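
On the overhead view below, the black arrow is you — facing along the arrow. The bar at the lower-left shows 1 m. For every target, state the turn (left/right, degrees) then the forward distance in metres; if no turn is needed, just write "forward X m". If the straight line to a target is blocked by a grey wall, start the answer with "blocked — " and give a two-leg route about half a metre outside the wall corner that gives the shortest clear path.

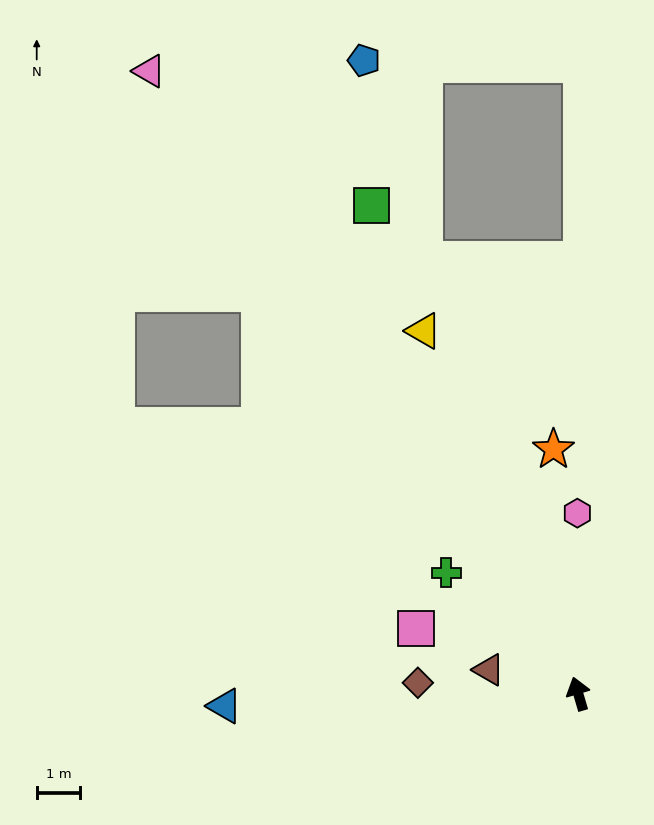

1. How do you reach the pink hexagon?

turn right 16°, forward 4.1 m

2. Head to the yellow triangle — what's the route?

turn left 7°, forward 9.1 m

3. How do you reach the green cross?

turn left 31°, forward 4.1 m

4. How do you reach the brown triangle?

turn left 59°, forward 2.1 m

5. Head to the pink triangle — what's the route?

turn left 18°, forward 17.4 m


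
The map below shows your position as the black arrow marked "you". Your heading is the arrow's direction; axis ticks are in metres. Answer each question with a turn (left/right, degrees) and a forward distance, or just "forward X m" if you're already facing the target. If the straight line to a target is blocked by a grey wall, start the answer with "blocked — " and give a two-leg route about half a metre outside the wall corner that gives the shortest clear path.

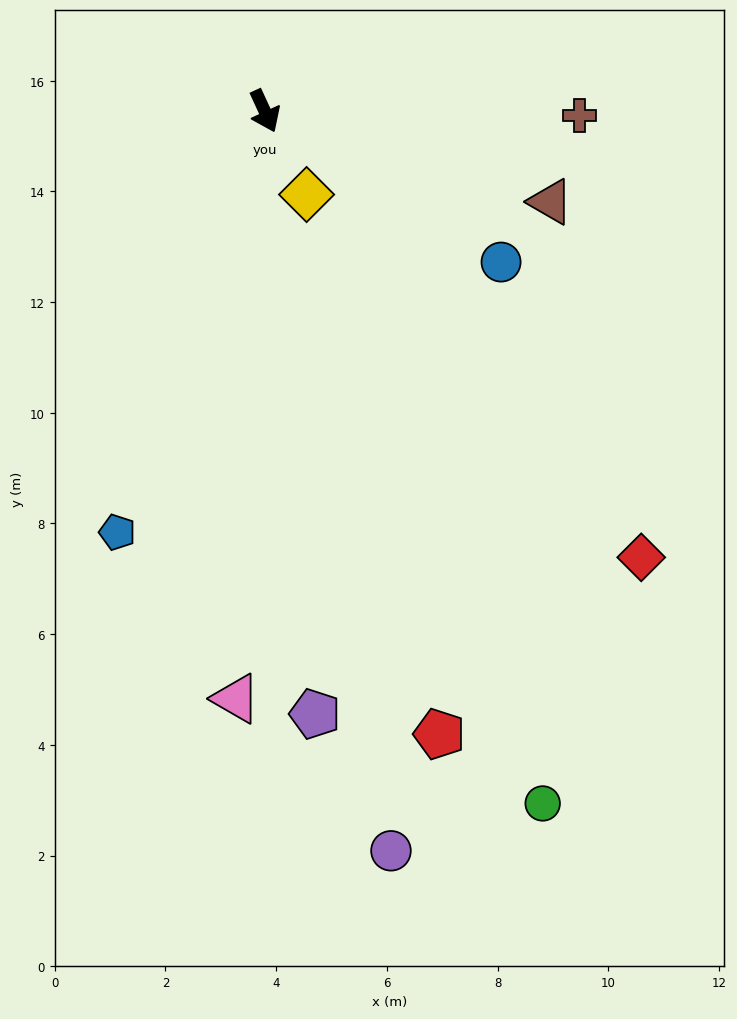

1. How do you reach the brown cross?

turn left 65°, forward 5.7 m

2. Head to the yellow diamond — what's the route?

forward 1.7 m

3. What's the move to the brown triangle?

turn left 48°, forward 5.4 m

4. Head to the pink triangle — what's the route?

turn right 27°, forward 10.6 m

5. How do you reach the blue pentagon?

turn right 44°, forward 8.1 m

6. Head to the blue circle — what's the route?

turn left 33°, forward 5.1 m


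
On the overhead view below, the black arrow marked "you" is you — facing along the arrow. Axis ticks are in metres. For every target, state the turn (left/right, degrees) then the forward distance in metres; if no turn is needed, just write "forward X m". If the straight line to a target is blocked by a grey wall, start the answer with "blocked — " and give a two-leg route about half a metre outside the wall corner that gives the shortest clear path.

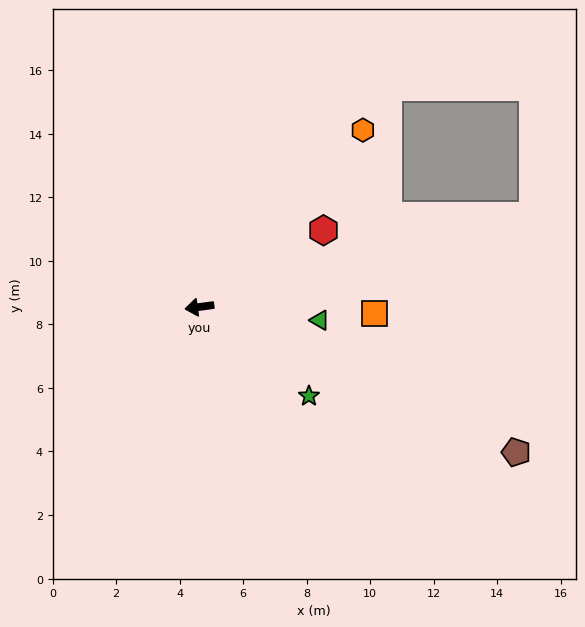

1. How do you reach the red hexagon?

turn right 156°, forward 4.6 m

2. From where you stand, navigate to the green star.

turn left 133°, forward 4.4 m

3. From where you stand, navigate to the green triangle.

turn left 166°, forward 3.8 m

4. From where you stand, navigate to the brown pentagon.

turn left 148°, forward 11.0 m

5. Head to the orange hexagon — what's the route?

turn right 140°, forward 7.6 m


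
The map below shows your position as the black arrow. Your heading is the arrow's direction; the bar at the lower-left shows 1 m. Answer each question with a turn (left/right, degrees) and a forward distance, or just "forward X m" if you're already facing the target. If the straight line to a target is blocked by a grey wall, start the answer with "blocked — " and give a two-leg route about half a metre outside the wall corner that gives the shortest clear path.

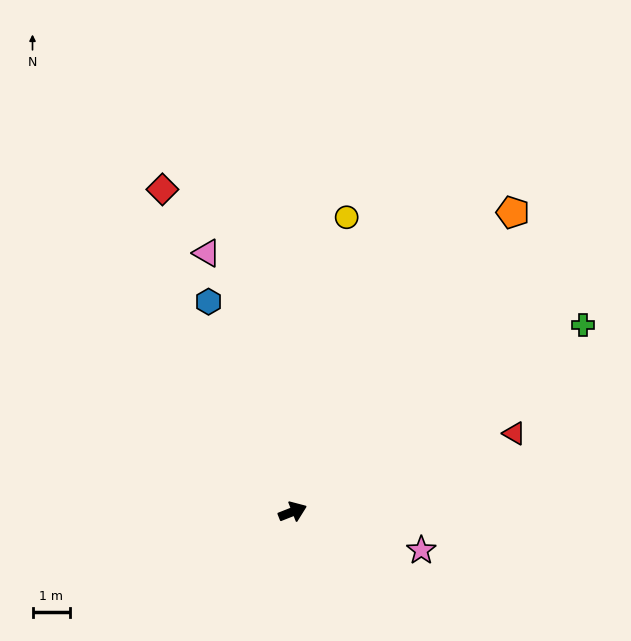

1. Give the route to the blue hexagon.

turn left 90°, forward 6.0 m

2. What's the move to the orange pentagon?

turn left 32°, forward 9.9 m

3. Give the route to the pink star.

turn right 38°, forward 3.6 m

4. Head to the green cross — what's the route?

turn left 11°, forward 9.2 m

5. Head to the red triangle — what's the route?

turn right 2°, forward 6.3 m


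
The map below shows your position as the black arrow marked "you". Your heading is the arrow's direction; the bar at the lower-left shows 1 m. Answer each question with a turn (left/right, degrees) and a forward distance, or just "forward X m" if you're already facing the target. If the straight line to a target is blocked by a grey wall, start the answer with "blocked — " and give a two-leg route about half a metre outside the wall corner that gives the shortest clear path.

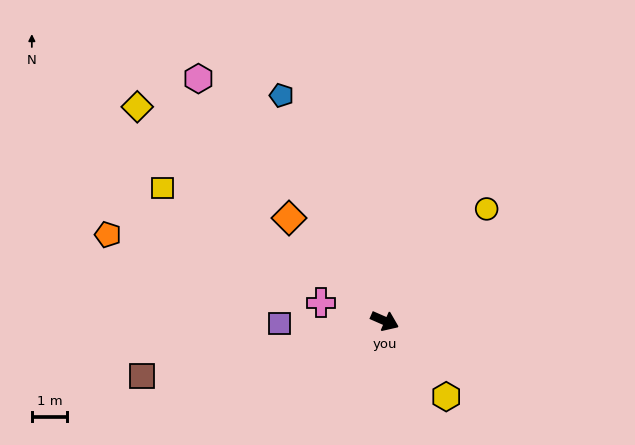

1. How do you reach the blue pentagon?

turn left 138°, forward 7.0 m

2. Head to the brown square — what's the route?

turn right 144°, forward 7.0 m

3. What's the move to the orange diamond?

turn left 157°, forward 4.0 m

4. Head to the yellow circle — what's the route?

turn left 71°, forward 4.3 m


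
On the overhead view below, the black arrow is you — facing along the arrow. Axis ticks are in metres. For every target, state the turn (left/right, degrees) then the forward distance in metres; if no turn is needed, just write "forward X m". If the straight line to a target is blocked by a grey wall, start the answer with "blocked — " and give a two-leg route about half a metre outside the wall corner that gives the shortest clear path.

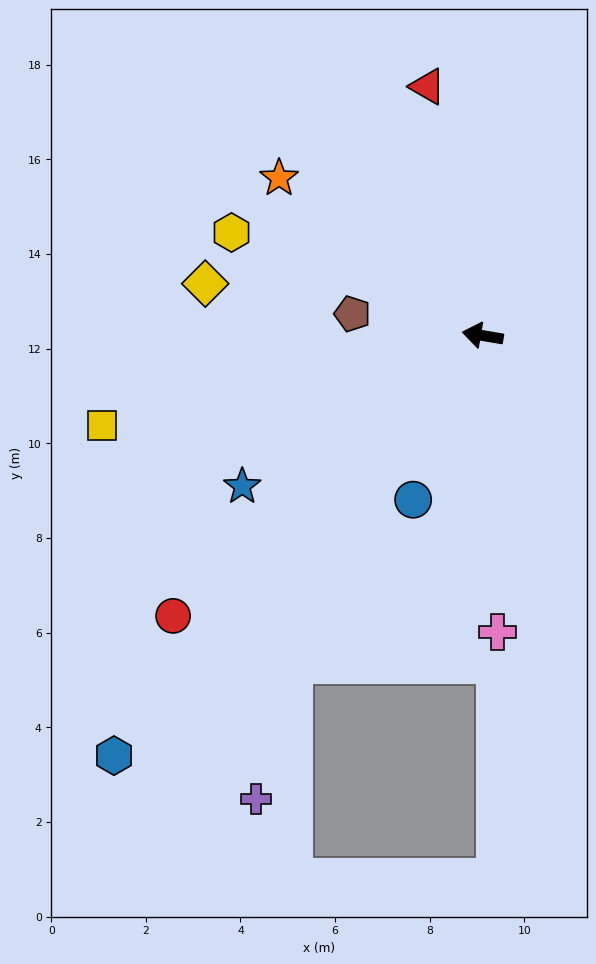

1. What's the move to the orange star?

turn right 28°, forward 5.4 m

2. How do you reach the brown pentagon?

forward 2.8 m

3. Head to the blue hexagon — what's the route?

turn left 58°, forward 11.8 m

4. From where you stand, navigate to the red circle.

turn left 52°, forward 8.8 m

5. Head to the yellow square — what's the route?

turn left 23°, forward 8.3 m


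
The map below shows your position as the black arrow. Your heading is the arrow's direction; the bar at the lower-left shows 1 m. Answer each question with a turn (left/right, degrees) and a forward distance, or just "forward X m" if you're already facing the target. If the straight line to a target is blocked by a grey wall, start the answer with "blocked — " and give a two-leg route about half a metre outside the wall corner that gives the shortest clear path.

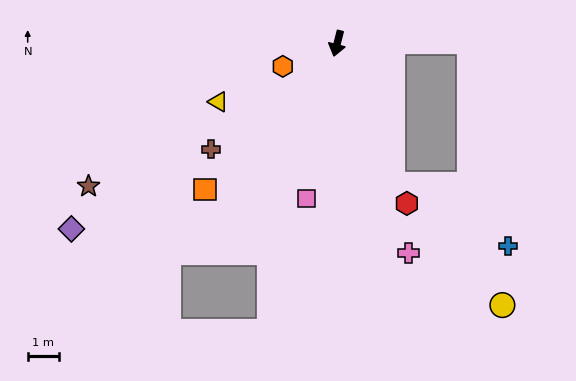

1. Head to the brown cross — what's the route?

turn right 36°, forward 5.3 m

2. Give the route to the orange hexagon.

turn right 53°, forward 1.9 m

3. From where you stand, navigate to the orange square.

turn right 28°, forward 6.4 m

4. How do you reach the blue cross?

blocked — turn left 105°, forward 4.3 m, then turn right 80°, forward 6.7 m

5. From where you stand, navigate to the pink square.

turn left 3°, forward 5.1 m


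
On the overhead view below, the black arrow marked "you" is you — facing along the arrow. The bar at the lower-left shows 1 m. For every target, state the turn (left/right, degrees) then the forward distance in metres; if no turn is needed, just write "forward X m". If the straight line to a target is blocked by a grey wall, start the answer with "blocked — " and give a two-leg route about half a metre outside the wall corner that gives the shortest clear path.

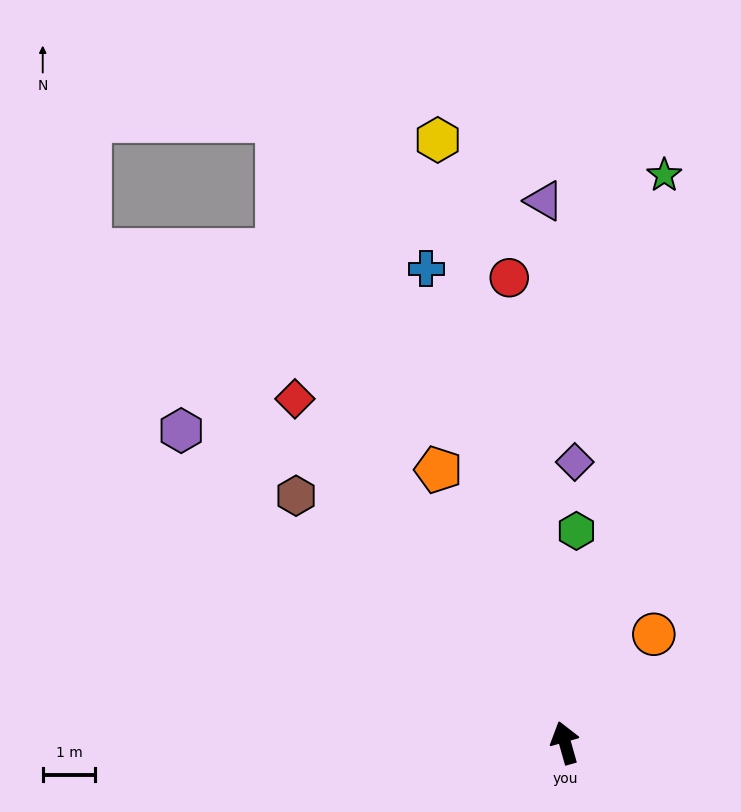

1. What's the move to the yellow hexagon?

turn right 4°, forward 11.7 m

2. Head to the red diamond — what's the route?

turn left 22°, forward 8.3 m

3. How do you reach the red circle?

turn right 9°, forward 8.9 m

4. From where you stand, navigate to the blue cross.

forward 9.4 m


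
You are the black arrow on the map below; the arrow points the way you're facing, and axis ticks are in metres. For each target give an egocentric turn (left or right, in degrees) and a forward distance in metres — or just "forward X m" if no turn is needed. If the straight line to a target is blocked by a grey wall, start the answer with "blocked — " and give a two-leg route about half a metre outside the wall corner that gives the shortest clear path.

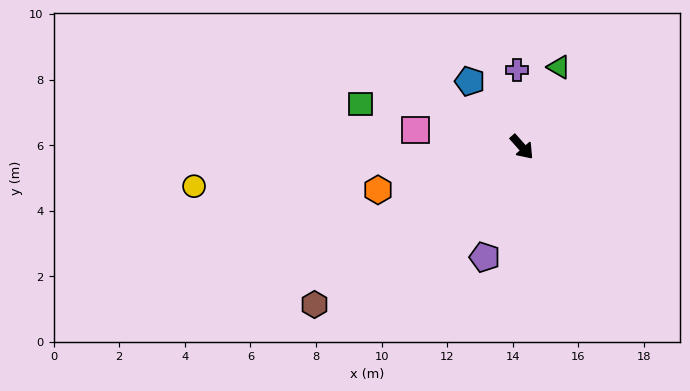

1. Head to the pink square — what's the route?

turn right 141°, forward 3.3 m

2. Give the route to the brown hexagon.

turn right 95°, forward 7.9 m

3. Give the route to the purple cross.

turn left 142°, forward 2.4 m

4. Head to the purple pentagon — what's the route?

turn right 60°, forward 3.5 m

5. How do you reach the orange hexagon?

turn right 115°, forward 4.6 m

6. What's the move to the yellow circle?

turn right 125°, forward 10.1 m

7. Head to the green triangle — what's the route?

turn left 113°, forward 2.7 m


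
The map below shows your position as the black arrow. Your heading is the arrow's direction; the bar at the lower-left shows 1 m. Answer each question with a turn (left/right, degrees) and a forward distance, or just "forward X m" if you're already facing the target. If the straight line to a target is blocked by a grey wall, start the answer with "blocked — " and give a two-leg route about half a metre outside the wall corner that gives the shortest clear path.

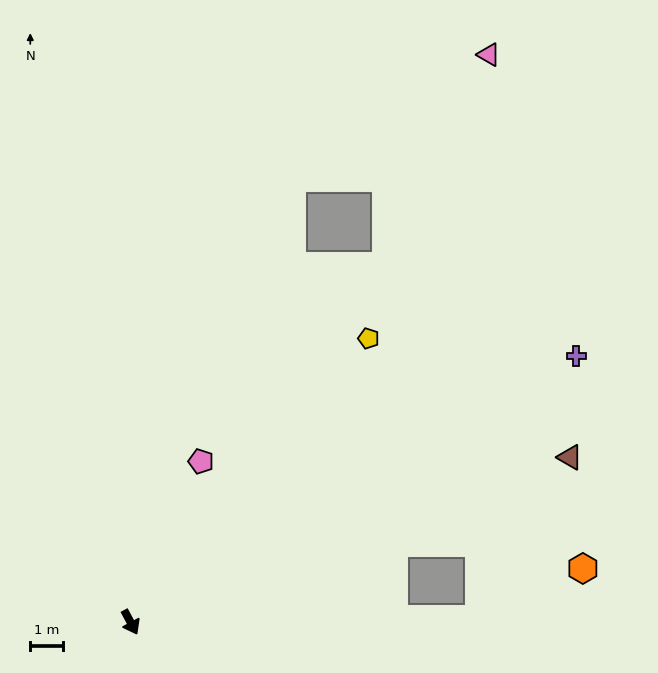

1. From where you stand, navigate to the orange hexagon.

blocked — turn left 62°, forward 10.6 m, then turn left 26°, forward 3.5 m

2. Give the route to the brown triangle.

turn left 82°, forward 14.2 m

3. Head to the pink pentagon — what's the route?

turn left 128°, forward 5.3 m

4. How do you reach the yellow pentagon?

turn left 112°, forward 11.2 m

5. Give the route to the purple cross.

turn left 93°, forward 15.8 m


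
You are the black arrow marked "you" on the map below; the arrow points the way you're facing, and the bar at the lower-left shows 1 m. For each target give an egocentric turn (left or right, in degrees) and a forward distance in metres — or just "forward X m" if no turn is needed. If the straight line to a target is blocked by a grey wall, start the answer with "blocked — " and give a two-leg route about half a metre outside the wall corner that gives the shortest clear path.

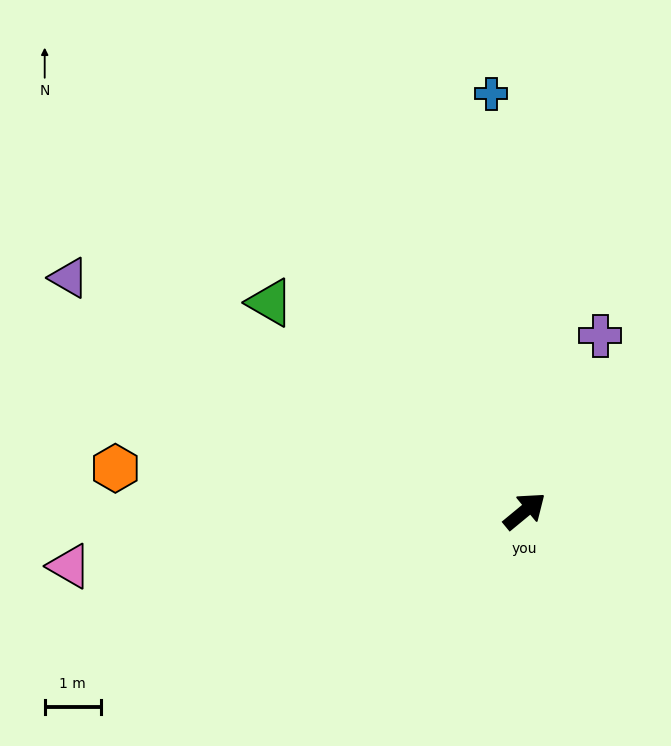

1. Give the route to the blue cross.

turn left 55°, forward 7.5 m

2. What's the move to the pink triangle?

turn left 147°, forward 8.2 m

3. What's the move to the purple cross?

turn left 27°, forward 3.4 m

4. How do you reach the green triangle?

turn left 101°, forward 5.9 m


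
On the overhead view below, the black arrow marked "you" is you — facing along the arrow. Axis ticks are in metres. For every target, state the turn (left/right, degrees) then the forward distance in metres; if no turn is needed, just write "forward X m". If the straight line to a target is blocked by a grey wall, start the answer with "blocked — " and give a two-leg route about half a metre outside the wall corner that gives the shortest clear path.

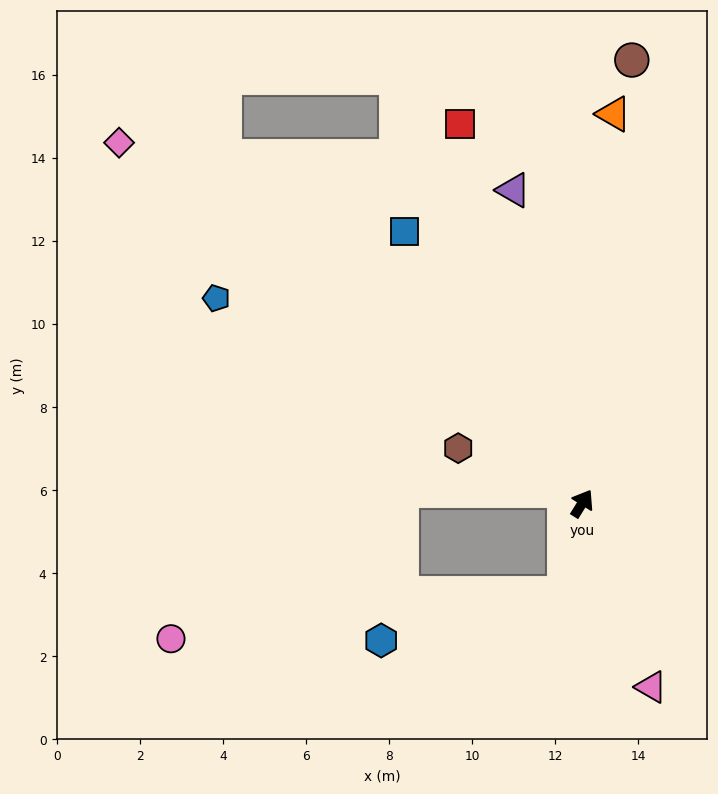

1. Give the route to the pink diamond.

turn left 84°, forward 14.1 m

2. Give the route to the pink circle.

blocked — turn right 159°, forward 2.2 m, then turn right 73°, forward 9.5 m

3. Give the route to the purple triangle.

turn left 44°, forward 7.7 m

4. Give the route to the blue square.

turn left 65°, forward 7.8 m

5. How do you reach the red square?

turn left 50°, forward 9.6 m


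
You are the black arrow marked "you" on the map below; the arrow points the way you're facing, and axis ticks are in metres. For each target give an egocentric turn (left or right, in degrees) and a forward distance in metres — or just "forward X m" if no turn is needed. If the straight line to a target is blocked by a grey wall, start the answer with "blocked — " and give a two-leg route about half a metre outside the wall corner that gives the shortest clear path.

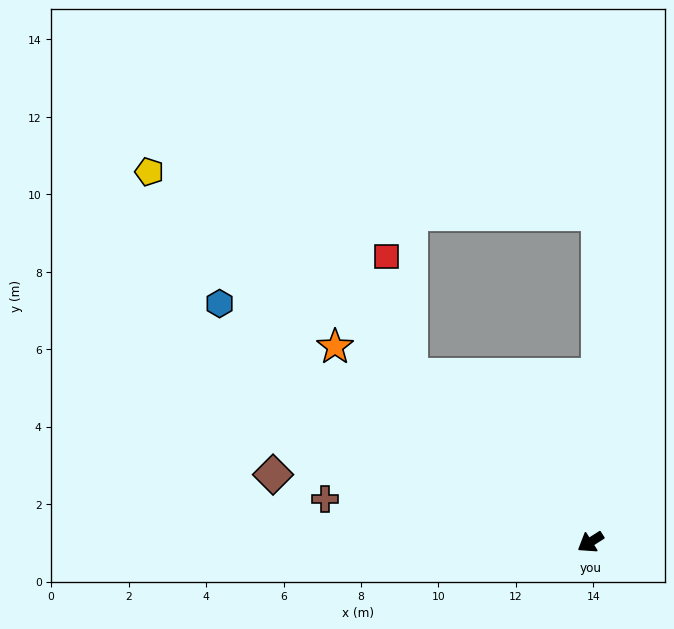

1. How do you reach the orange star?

turn right 70°, forward 8.3 m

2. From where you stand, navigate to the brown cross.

turn right 42°, forward 6.9 m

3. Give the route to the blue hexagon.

turn right 65°, forward 11.4 m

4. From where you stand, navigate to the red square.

blocked — turn right 76°, forward 6.3 m, then turn right 34°, forward 3.1 m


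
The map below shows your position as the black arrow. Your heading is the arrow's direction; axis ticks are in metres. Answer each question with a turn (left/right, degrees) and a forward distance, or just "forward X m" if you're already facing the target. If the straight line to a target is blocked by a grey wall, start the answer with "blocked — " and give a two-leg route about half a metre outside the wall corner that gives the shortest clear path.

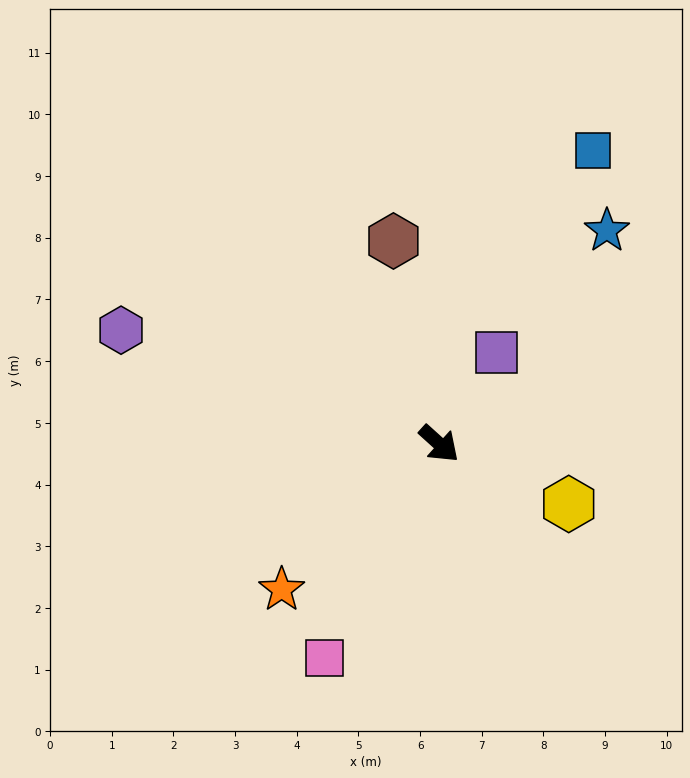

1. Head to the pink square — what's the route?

turn right 76°, forward 3.9 m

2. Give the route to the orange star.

turn right 95°, forward 3.5 m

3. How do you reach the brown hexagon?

turn left 145°, forward 3.4 m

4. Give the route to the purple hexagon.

turn right 158°, forward 5.5 m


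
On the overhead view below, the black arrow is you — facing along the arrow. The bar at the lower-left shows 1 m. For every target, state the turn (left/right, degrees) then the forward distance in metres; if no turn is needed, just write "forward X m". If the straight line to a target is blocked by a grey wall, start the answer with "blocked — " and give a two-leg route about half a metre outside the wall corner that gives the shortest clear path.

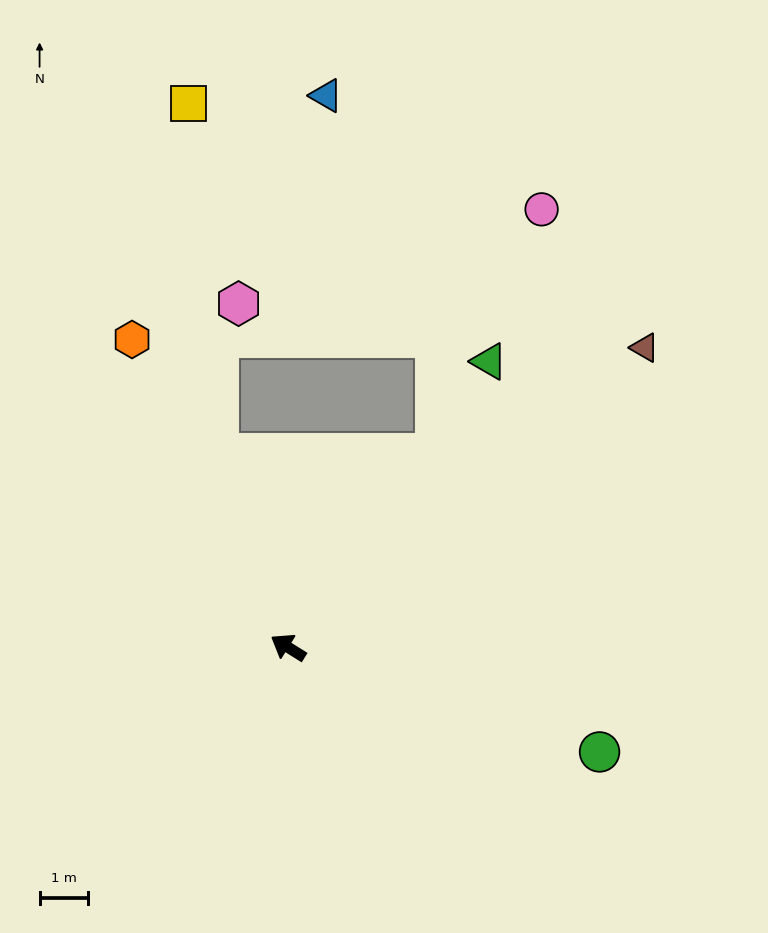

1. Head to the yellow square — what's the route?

blocked — turn right 38°, forward 4.3 m, then turn right 15°, forward 7.3 m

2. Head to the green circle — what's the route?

turn right 167°, forward 6.8 m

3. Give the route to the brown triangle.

turn right 108°, forward 9.7 m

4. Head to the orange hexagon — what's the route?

turn right 31°, forward 7.2 m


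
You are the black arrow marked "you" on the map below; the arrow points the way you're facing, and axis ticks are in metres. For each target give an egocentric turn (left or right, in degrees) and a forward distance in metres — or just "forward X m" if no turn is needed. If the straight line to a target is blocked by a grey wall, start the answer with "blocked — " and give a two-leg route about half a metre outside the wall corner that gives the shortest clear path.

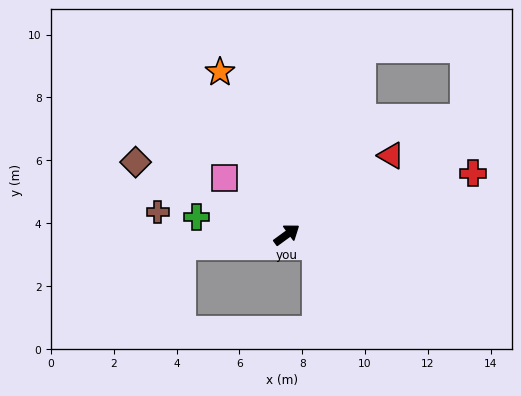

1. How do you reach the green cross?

turn left 133°, forward 2.9 m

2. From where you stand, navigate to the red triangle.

forward 4.2 m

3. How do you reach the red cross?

turn right 18°, forward 6.2 m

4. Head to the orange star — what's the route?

turn left 76°, forward 5.6 m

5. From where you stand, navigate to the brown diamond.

turn left 118°, forward 5.3 m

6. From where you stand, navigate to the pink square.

turn left 102°, forward 2.7 m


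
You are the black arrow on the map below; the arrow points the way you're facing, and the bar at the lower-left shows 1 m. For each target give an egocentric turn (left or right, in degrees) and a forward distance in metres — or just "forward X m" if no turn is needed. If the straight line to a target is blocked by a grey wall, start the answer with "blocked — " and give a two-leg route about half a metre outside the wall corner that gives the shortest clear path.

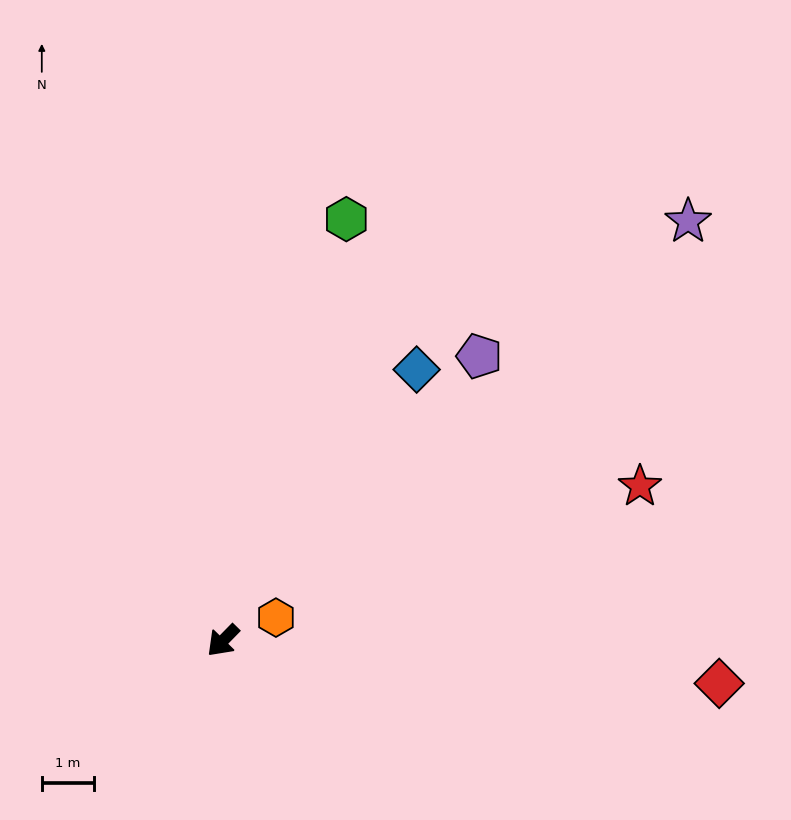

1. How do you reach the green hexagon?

turn right 152°, forward 8.4 m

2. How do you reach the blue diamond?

turn right 171°, forward 6.4 m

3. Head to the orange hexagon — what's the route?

turn left 158°, forward 1.1 m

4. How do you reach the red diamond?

turn left 129°, forward 9.6 m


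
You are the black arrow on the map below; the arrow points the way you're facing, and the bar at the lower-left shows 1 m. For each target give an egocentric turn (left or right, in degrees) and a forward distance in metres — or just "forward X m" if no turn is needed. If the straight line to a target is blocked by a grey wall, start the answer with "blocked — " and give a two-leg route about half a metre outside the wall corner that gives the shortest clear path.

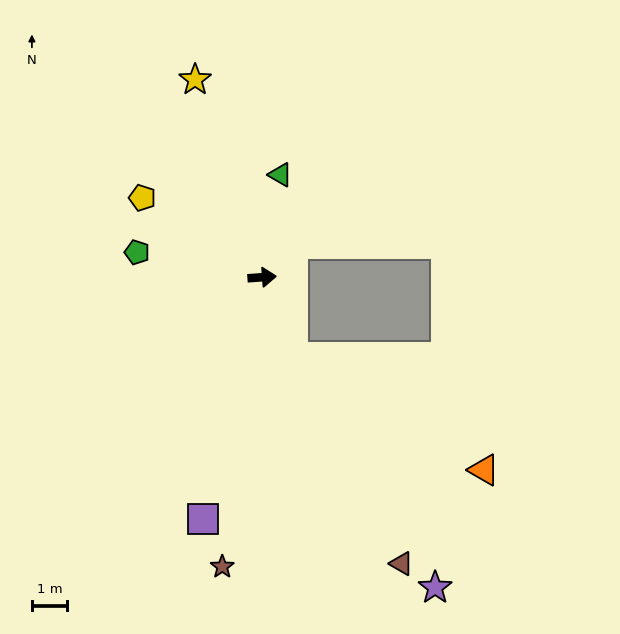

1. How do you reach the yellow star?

turn left 105°, forward 5.9 m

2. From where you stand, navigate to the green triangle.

turn left 76°, forward 2.9 m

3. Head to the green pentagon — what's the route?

turn left 165°, forward 3.6 m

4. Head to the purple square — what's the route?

turn right 108°, forward 7.0 m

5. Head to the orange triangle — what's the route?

blocked — turn right 73°, forward 2.4 m, then turn left 38°, forward 6.3 m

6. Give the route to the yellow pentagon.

turn left 142°, forward 4.1 m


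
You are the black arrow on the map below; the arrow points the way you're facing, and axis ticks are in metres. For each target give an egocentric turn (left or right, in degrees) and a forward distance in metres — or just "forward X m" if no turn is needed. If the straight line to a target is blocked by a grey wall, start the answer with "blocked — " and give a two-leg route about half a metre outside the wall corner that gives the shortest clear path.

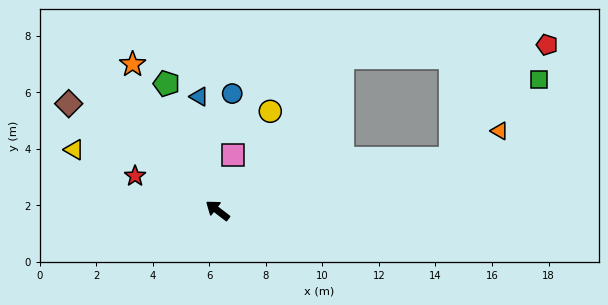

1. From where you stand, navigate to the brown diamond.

forward 6.5 m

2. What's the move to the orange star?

turn right 22°, forward 6.0 m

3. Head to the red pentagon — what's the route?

blocked — turn right 130°, forward 8.4 m, then turn left 37°, forward 5.3 m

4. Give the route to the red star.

turn left 15°, forward 3.2 m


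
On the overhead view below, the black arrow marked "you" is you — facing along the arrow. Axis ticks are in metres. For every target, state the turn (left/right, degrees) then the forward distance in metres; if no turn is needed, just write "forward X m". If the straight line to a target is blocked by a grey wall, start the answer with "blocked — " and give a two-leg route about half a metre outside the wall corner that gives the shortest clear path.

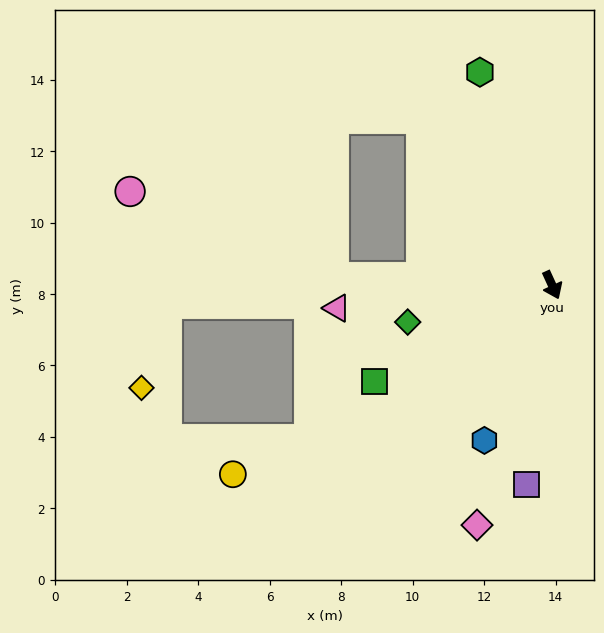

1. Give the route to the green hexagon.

turn left 174°, forward 6.3 m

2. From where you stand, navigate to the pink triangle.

turn right 108°, forward 6.1 m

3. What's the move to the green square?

turn right 86°, forward 5.7 m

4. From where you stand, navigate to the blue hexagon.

turn right 48°, forward 4.7 m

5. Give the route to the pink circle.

blocked — turn right 117°, forward 6.1 m, then turn right 20°, forward 6.2 m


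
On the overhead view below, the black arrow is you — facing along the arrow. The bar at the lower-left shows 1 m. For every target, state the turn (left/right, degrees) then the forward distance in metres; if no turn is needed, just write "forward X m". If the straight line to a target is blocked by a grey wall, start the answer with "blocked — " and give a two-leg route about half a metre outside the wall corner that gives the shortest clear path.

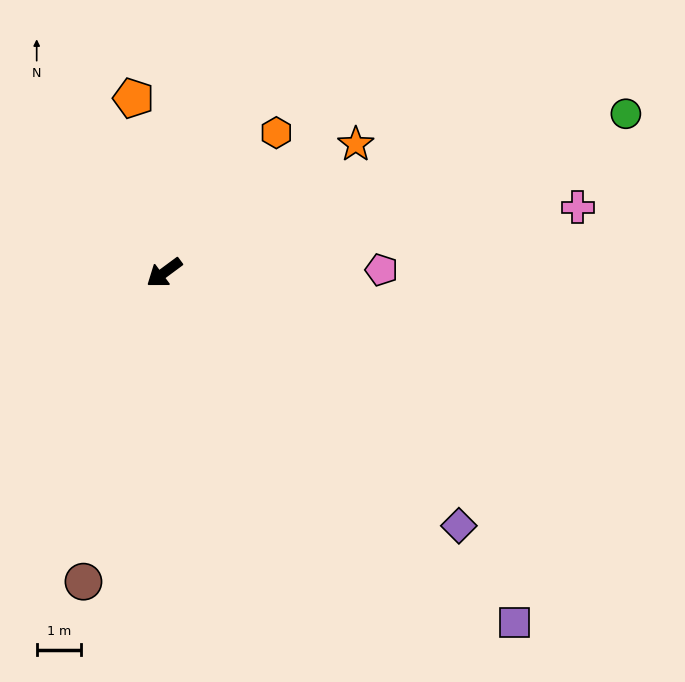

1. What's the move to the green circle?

turn left 163°, forward 11.0 m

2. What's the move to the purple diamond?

turn left 103°, forward 8.8 m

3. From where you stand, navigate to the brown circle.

turn left 39°, forward 7.2 m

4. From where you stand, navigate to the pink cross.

turn left 152°, forward 9.4 m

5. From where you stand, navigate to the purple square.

turn left 99°, forward 11.2 m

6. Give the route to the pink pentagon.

turn left 144°, forward 4.9 m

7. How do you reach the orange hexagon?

turn right 165°, forward 4.0 m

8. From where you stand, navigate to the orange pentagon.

turn right 116°, forward 4.0 m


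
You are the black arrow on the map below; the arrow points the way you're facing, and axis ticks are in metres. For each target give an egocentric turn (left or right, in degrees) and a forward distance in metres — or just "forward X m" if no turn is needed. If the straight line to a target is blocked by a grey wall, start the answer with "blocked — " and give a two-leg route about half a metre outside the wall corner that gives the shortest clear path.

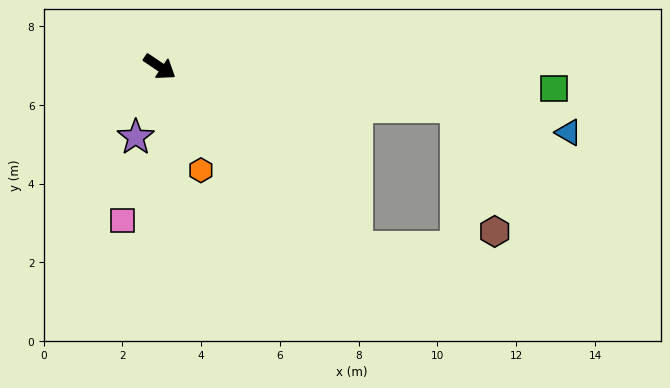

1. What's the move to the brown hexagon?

blocked — turn left 26°, forward 7.6 m, then turn right 65°, forward 3.3 m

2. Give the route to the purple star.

turn right 75°, forward 1.9 m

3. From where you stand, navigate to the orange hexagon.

turn right 34°, forward 2.8 m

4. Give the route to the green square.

turn left 31°, forward 10.0 m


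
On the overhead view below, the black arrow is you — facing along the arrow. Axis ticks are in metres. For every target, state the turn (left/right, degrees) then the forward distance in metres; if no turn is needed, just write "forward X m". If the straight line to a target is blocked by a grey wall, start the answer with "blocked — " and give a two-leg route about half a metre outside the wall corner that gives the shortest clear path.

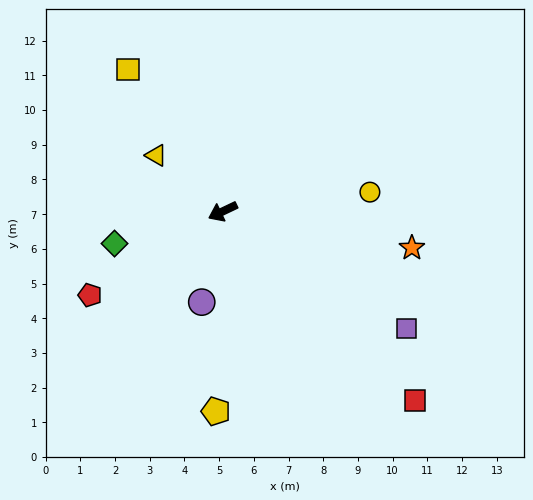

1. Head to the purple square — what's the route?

turn left 122°, forward 6.3 m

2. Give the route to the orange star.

turn left 144°, forward 5.5 m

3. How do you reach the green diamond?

turn right 9°, forward 3.3 m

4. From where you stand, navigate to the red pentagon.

turn left 7°, forward 4.5 m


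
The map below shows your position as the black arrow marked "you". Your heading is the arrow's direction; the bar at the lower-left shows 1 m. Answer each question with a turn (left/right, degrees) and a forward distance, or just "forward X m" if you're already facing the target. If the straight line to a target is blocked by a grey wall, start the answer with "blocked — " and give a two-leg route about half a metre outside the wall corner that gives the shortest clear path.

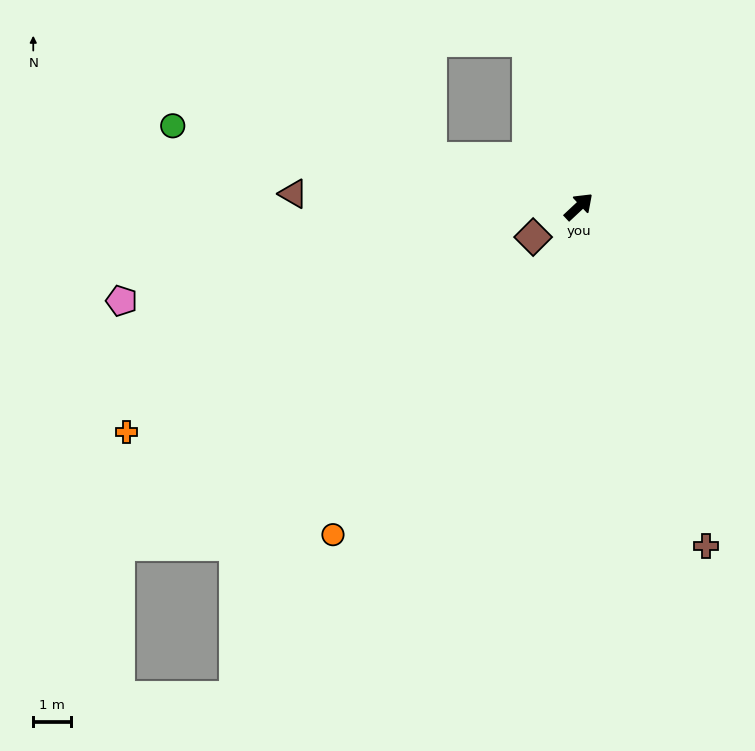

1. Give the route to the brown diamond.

turn left 171°, forward 1.5 m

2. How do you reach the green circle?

turn left 126°, forward 11.0 m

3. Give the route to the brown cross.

turn right 112°, forward 9.6 m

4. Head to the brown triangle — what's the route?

turn left 134°, forward 7.6 m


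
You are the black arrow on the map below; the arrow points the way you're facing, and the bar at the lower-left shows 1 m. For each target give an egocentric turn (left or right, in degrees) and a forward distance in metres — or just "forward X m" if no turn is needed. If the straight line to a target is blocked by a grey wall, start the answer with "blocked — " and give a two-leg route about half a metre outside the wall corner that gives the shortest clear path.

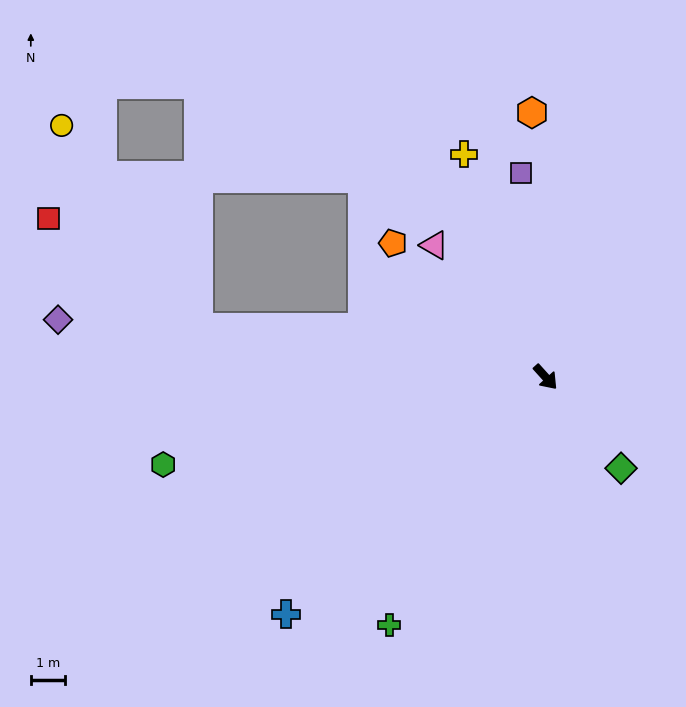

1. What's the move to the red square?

blocked — turn right 140°, forward 10.1 m, then turn right 28°, forward 5.4 m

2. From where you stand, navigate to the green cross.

turn right 74°, forward 8.5 m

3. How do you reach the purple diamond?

turn right 139°, forward 14.2 m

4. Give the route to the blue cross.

turn right 90°, forward 10.2 m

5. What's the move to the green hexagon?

turn right 119°, forward 11.4 m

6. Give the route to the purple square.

turn left 145°, forward 5.9 m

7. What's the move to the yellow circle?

blocked — turn right 140°, forward 10.1 m, then turn right 48°, forward 7.1 m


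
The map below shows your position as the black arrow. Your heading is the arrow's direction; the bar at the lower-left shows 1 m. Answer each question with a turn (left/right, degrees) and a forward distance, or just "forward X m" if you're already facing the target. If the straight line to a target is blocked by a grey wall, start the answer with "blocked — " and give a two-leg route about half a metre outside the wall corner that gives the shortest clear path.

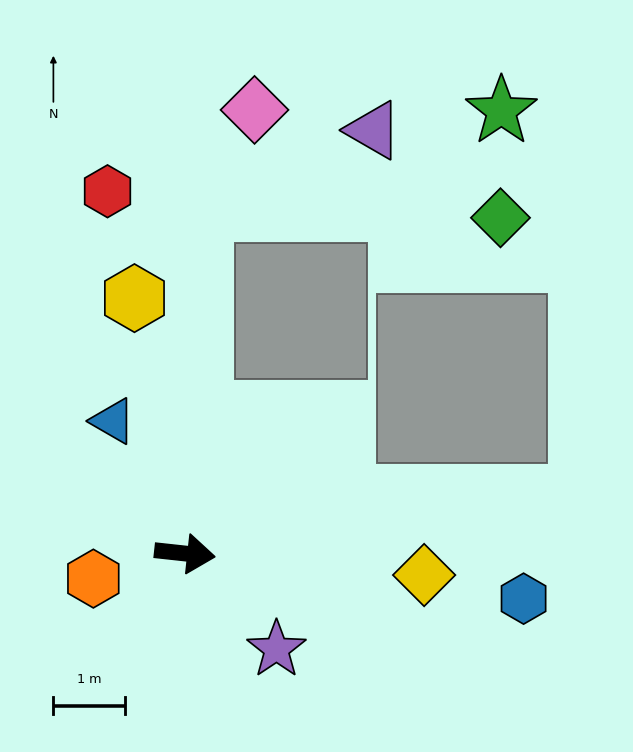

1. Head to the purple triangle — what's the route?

blocked — turn left 93°, forward 4.8 m, then turn right 62°, forward 2.6 m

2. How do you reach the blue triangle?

turn left 125°, forward 2.1 m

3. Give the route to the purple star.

turn right 40°, forward 1.8 m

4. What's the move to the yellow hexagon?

turn left 107°, forward 3.6 m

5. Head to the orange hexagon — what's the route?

turn right 158°, forward 1.3 m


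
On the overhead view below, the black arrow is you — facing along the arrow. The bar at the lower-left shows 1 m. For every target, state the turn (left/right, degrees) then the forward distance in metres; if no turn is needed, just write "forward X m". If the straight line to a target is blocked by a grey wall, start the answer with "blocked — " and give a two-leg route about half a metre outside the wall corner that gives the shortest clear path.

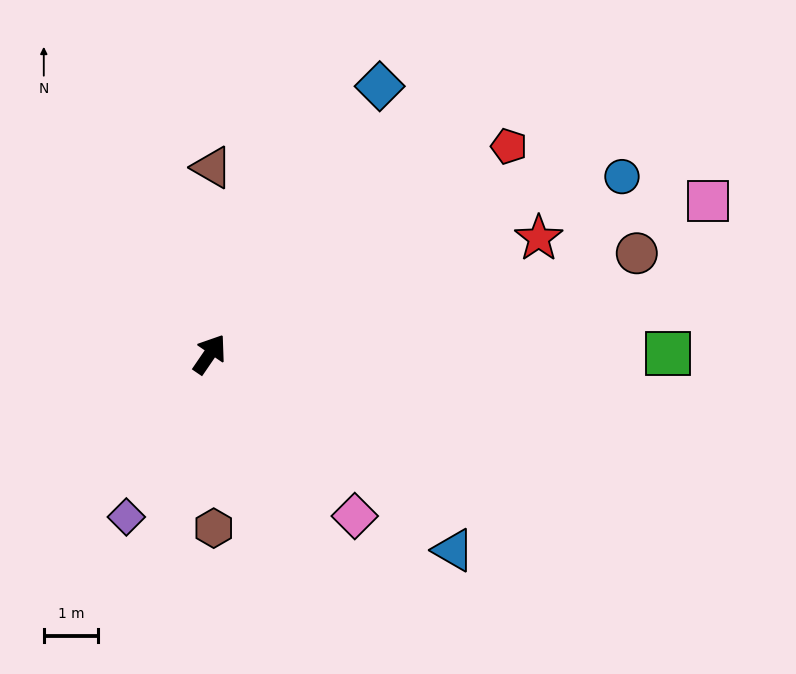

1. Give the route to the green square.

turn right 56°, forward 8.4 m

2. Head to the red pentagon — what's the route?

turn right 21°, forward 6.7 m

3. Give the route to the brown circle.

turn right 42°, forward 8.0 m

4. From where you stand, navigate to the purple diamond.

turn right 173°, forward 3.3 m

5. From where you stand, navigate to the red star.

turn right 36°, forward 6.4 m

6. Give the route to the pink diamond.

turn right 104°, forward 4.0 m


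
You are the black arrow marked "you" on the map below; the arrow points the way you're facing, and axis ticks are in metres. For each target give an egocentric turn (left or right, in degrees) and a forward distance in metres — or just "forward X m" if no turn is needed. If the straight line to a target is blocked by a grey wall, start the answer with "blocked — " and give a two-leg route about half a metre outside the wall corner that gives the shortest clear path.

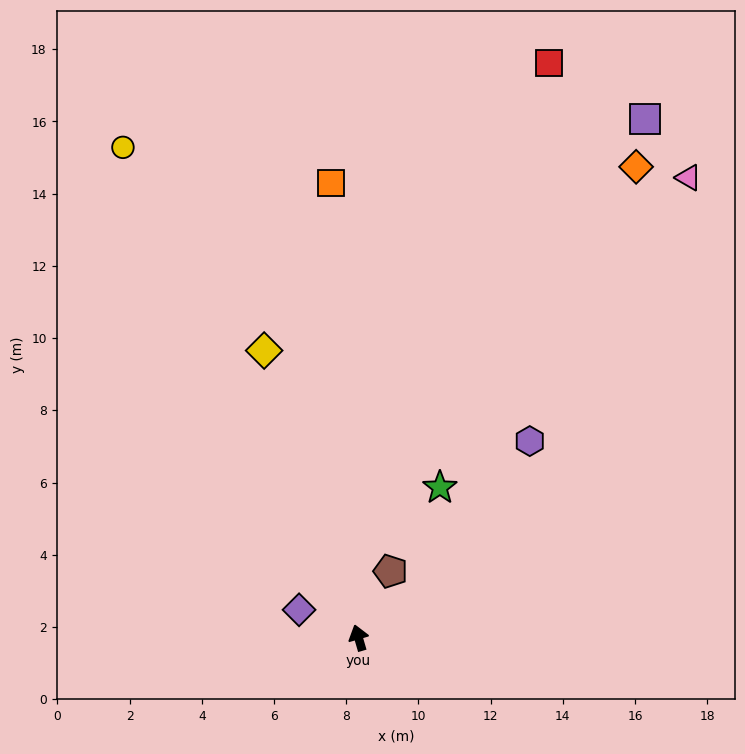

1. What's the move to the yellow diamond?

forward 8.4 m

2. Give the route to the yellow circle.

turn left 9°, forward 15.1 m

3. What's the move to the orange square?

turn right 13°, forward 12.6 m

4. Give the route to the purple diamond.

turn left 49°, forward 1.8 m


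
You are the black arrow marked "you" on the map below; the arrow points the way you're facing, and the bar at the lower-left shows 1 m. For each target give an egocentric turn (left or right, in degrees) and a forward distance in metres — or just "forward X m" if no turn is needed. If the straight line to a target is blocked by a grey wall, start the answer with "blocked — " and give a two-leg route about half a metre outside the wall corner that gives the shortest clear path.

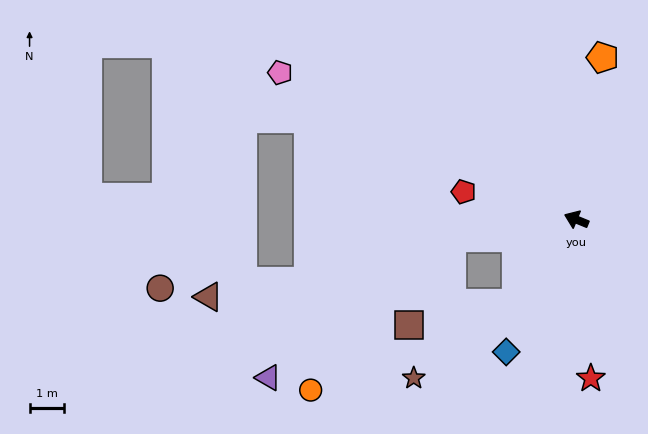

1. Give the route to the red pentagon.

turn left 8°, forward 3.4 m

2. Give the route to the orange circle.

blocked — turn left 31°, forward 3.7 m, then turn left 39°, forward 6.1 m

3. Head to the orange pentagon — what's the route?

turn right 77°, forward 4.8 m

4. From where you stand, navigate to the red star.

turn left 117°, forward 4.7 m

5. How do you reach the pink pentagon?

turn right 4°, forward 9.7 m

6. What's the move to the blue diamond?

turn left 84°, forward 4.4 m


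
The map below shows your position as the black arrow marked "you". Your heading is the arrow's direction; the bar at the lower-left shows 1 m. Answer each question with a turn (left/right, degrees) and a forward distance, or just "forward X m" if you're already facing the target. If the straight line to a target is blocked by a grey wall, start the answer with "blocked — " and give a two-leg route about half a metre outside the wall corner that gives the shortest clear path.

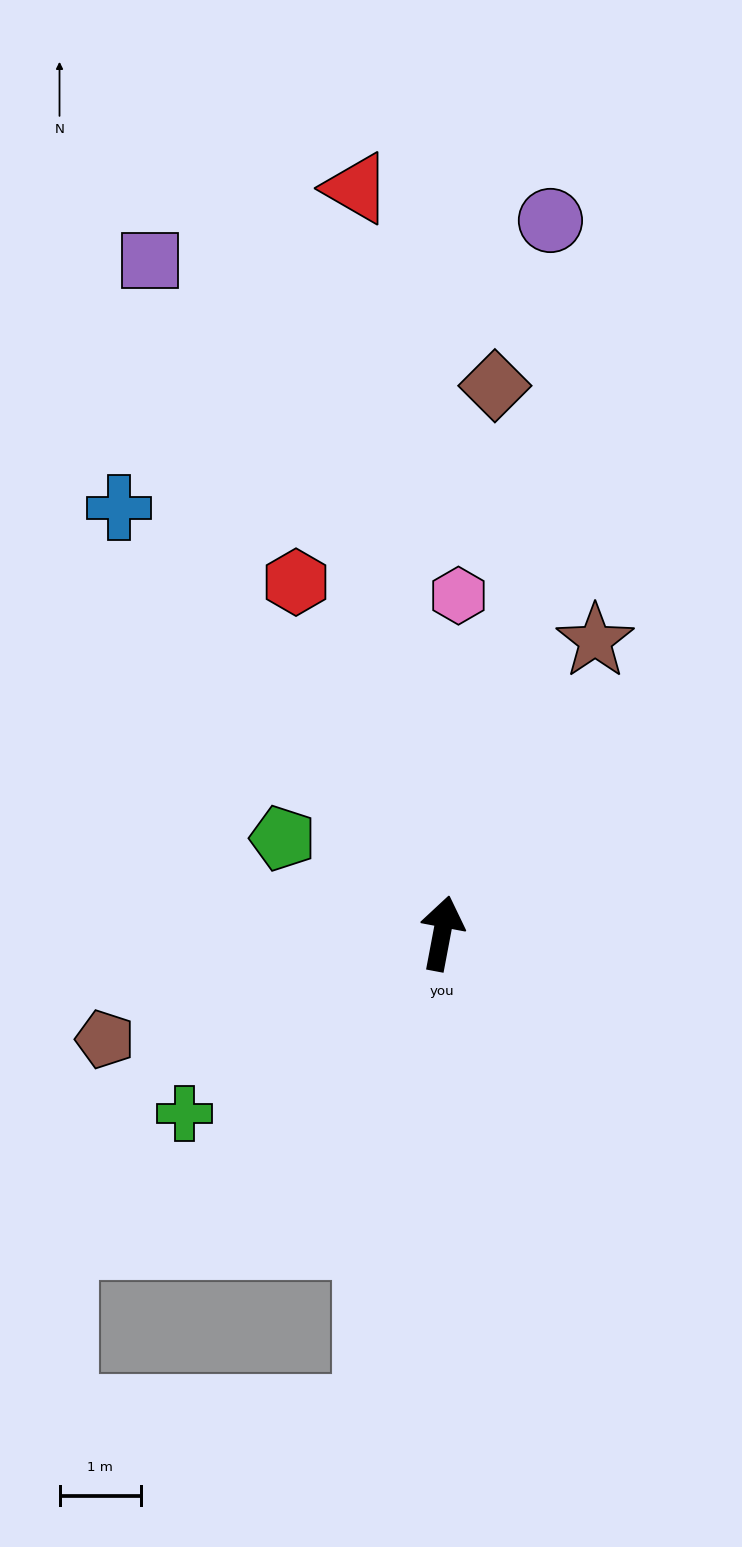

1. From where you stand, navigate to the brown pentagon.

turn left 118°, forward 4.3 m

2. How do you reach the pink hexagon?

turn left 8°, forward 4.2 m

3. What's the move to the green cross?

turn left 136°, forward 3.9 m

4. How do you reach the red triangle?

turn left 17°, forward 9.2 m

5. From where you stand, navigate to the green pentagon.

turn left 70°, forward 2.3 m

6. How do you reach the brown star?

turn right 17°, forward 4.1 m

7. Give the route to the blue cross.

turn left 48°, forward 6.6 m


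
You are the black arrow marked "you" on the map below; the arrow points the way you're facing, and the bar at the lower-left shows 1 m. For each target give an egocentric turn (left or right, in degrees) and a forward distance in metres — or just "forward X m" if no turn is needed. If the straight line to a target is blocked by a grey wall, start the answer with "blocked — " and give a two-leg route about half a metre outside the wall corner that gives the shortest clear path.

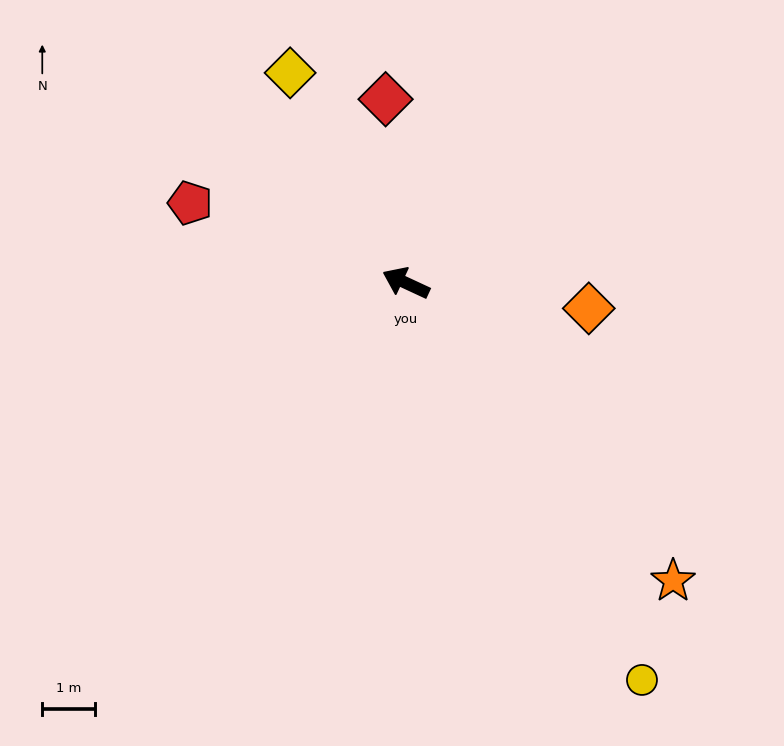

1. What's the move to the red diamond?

turn right 59°, forward 3.5 m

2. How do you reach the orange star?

turn left 157°, forward 7.6 m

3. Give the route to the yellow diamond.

turn right 36°, forward 4.5 m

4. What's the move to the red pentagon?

turn left 5°, forward 4.3 m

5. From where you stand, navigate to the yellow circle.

turn left 146°, forward 8.7 m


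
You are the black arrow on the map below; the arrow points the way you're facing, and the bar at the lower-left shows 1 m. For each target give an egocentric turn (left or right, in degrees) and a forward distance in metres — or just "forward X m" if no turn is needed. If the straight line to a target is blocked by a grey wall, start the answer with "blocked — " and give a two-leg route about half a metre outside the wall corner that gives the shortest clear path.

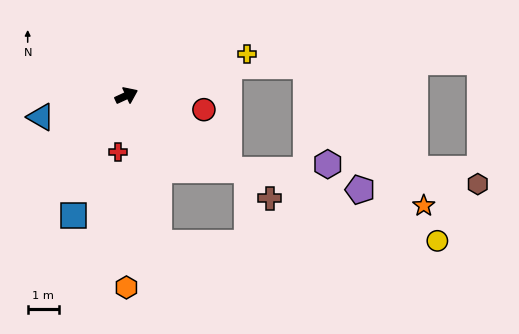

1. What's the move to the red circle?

turn right 35°, forward 2.5 m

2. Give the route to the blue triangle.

turn left 169°, forward 2.8 m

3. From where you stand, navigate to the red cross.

turn right 124°, forward 1.8 m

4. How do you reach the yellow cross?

turn right 6°, forward 4.1 m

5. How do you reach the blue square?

turn right 139°, forward 4.2 m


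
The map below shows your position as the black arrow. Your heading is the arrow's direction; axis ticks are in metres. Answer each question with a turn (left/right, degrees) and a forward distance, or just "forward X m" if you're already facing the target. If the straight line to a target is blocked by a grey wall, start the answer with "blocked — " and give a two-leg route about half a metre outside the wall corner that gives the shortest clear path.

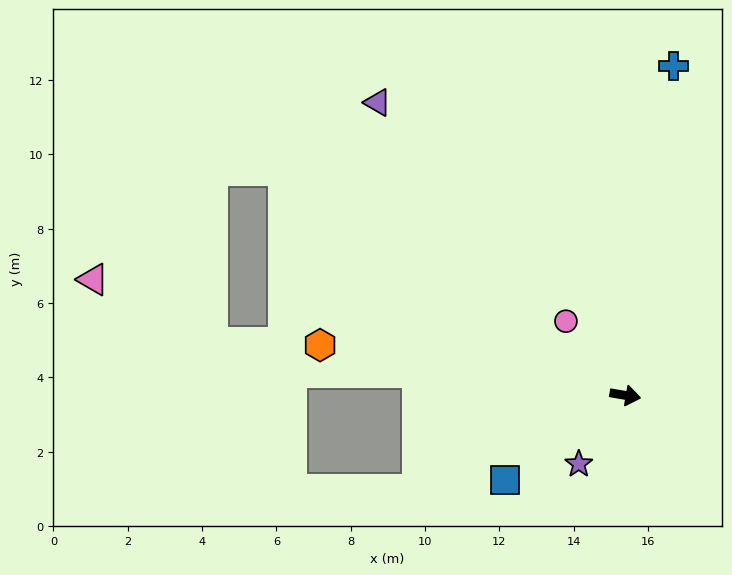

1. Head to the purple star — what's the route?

turn right 114°, forward 2.2 m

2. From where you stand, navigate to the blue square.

turn right 135°, forward 4.0 m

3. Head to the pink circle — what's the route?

turn left 138°, forward 2.6 m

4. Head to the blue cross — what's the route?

turn left 91°, forward 9.0 m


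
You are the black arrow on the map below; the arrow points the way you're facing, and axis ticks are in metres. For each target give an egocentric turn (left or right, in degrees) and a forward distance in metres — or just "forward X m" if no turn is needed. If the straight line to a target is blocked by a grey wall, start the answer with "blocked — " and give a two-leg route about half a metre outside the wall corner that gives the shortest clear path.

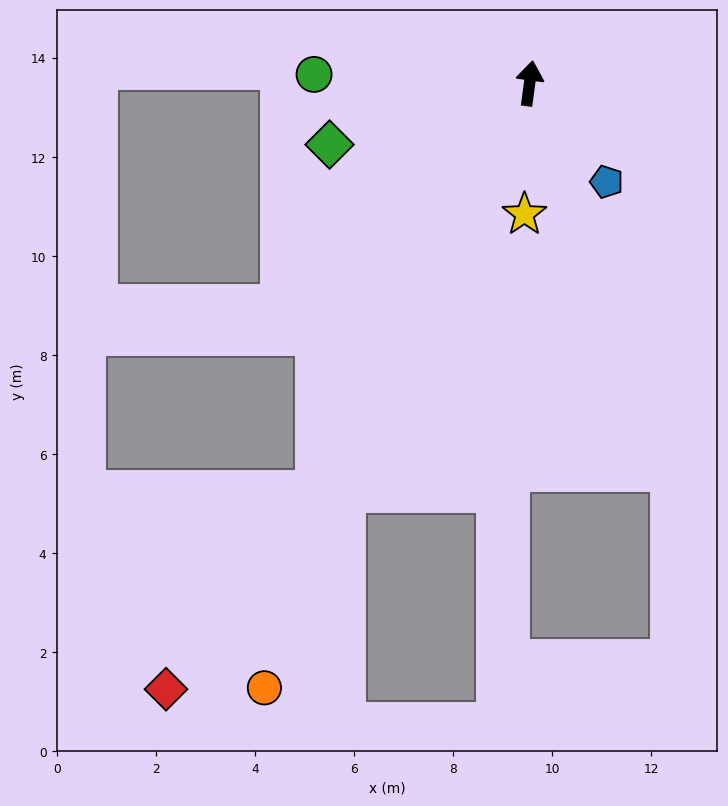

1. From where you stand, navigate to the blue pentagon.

turn right 134°, forward 2.5 m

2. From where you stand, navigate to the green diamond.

turn left 115°, forward 4.2 m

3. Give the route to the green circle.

turn left 95°, forward 4.4 m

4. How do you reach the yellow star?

turn right 175°, forward 2.6 m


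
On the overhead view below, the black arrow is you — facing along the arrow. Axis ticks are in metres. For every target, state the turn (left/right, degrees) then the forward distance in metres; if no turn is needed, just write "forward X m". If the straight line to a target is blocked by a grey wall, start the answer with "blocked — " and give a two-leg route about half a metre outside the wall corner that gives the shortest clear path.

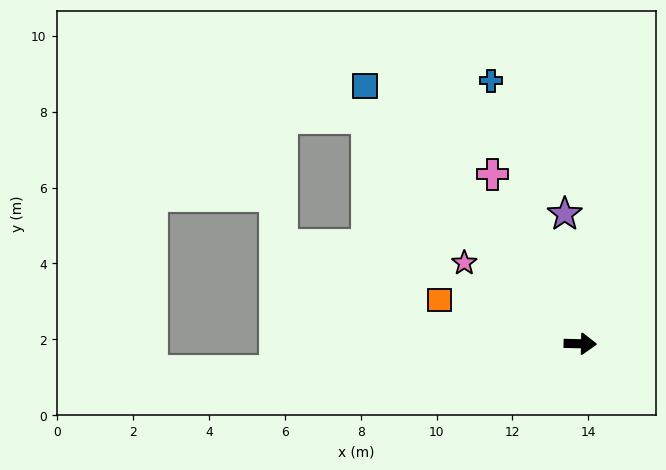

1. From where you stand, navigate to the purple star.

turn left 98°, forward 3.4 m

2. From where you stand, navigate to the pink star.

turn left 146°, forward 3.7 m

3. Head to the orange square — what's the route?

turn left 164°, forward 3.9 m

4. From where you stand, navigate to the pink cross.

turn left 119°, forward 5.0 m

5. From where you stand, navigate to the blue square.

turn left 131°, forward 8.9 m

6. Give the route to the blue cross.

turn left 110°, forward 7.3 m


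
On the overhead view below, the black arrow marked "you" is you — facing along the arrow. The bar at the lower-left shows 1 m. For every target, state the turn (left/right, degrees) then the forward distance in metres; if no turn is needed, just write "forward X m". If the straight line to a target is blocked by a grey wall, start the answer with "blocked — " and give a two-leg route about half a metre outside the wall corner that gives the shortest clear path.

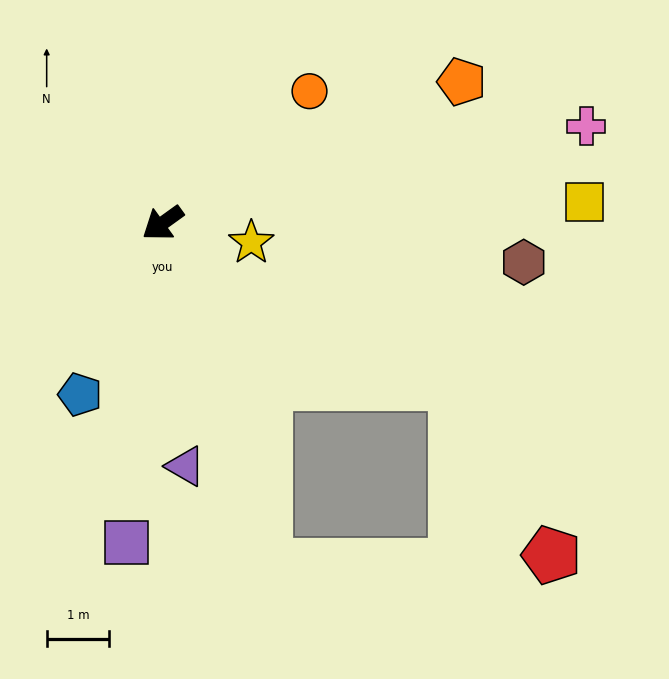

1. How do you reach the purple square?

turn left 48°, forward 5.2 m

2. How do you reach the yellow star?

turn left 132°, forward 1.5 m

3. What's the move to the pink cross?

turn left 157°, forward 7.0 m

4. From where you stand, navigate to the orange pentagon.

turn left 170°, forward 5.3 m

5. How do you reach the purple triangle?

turn left 60°, forward 3.9 m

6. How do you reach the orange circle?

turn right 174°, forward 3.2 m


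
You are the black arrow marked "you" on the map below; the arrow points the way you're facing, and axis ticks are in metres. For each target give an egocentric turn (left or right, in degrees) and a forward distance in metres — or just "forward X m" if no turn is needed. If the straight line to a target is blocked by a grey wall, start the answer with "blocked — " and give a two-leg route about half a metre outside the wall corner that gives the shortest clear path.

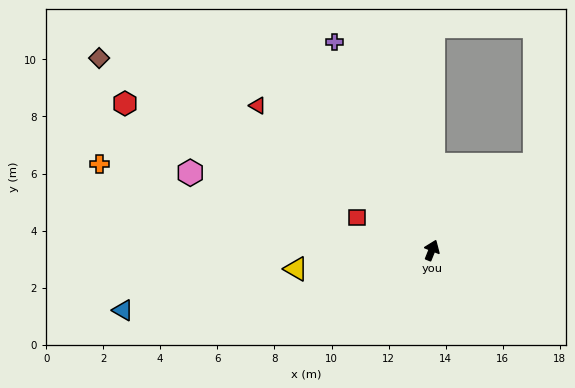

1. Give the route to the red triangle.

turn left 72°, forward 7.9 m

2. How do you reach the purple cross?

turn left 47°, forward 8.1 m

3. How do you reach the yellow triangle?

turn left 120°, forward 4.8 m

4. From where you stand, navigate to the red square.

turn left 88°, forward 2.9 m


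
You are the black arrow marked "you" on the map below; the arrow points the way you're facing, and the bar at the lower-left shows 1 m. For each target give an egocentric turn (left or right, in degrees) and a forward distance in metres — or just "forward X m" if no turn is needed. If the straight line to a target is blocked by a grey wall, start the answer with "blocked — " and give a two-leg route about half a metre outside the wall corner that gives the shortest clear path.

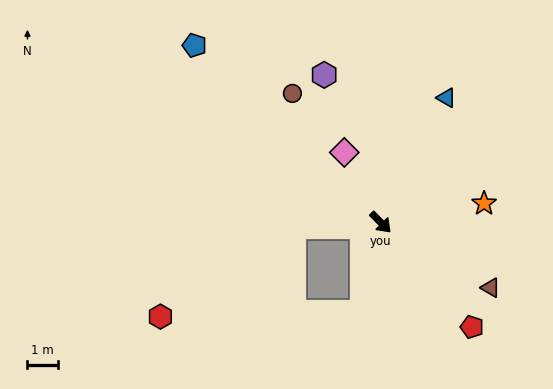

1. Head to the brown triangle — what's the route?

turn left 15°, forward 4.3 m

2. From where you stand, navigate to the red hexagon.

blocked — turn right 132°, forward 2.9 m, then turn left 32°, forward 5.3 m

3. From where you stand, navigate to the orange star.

turn left 56°, forward 3.5 m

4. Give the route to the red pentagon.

turn right 3°, forward 4.6 m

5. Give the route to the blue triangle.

turn left 108°, forward 4.7 m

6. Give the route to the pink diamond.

turn left 163°, forward 2.6 m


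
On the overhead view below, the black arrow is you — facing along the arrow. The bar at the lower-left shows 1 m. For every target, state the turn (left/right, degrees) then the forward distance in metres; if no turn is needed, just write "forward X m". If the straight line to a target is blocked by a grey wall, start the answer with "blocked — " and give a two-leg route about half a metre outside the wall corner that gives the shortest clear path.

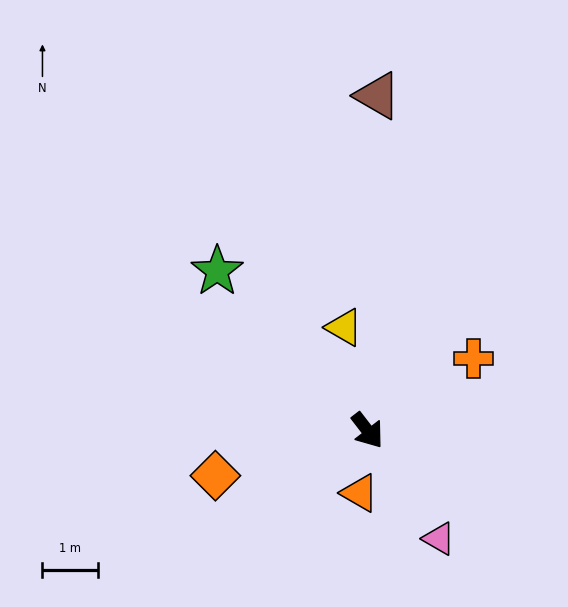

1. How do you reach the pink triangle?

turn right 4°, forward 2.3 m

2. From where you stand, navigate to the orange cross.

turn left 86°, forward 2.3 m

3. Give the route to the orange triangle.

turn right 45°, forward 1.1 m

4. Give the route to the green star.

turn right 174°, forward 4.0 m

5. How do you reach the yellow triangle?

turn left 155°, forward 1.9 m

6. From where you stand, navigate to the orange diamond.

turn right 111°, forward 2.9 m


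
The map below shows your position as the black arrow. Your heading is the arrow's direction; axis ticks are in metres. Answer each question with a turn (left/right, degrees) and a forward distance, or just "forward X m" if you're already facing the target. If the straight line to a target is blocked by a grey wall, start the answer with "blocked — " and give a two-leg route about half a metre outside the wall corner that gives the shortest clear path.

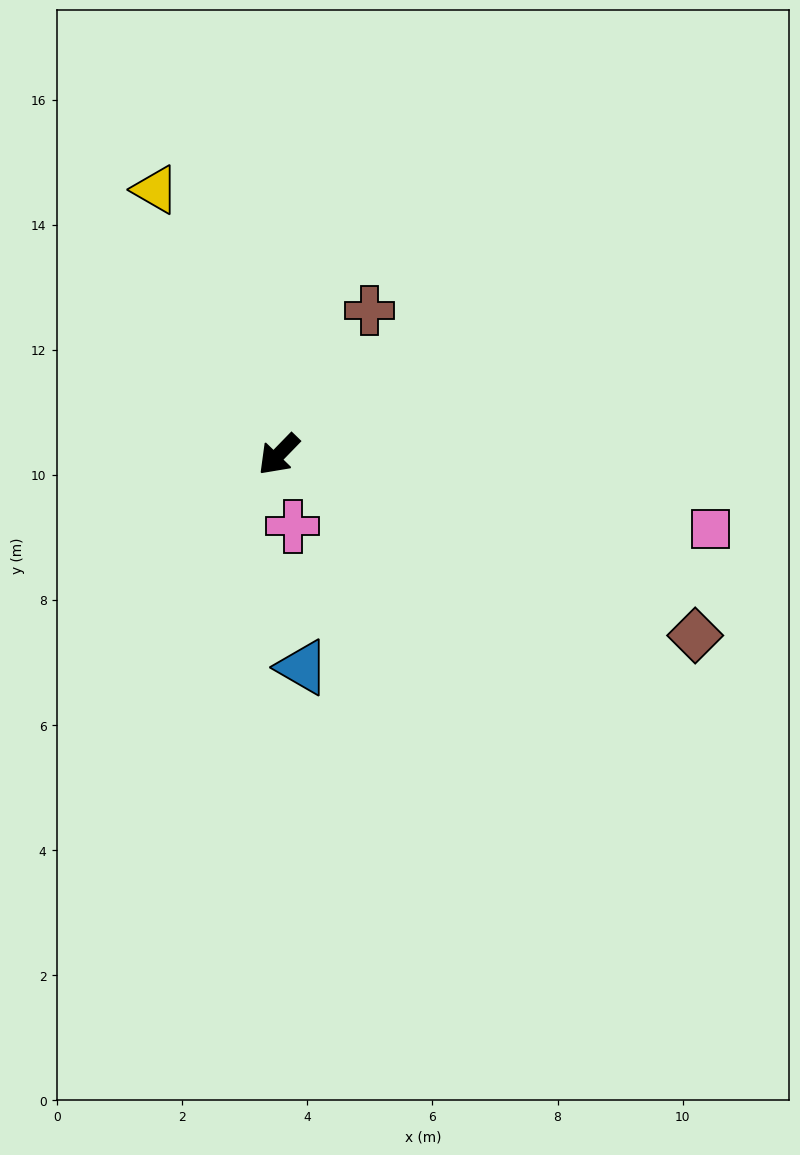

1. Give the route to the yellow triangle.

turn right 111°, forward 4.7 m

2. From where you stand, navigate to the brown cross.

turn right 168°, forward 2.7 m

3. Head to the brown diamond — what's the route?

turn left 111°, forward 7.3 m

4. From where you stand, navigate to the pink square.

turn left 124°, forward 7.0 m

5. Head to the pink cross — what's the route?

turn left 55°, forward 1.2 m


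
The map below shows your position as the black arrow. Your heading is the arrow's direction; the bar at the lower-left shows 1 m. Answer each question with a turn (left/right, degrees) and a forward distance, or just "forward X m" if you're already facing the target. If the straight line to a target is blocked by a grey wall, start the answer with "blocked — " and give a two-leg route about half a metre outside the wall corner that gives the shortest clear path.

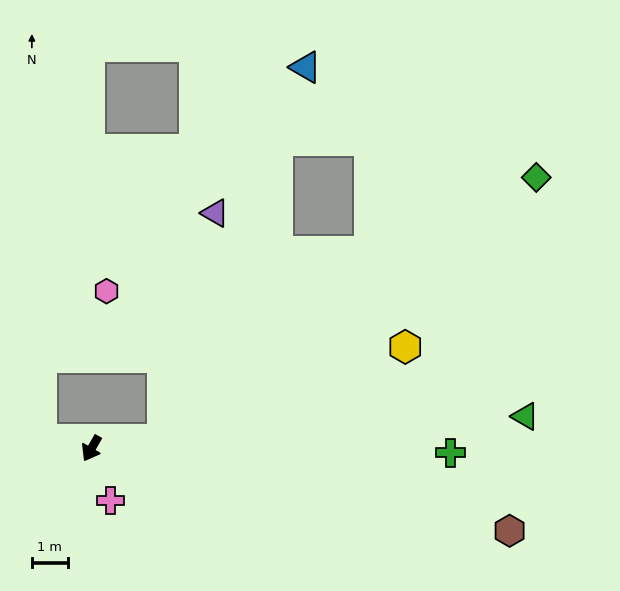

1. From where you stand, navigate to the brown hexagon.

turn left 109°, forward 11.9 m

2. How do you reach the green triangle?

turn left 124°, forward 12.1 m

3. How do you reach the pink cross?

turn left 50°, forward 1.6 m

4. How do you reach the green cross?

turn left 119°, forward 10.0 m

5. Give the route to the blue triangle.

blocked — turn left 128°, forward 2.0 m, then turn left 61°, forward 11.1 m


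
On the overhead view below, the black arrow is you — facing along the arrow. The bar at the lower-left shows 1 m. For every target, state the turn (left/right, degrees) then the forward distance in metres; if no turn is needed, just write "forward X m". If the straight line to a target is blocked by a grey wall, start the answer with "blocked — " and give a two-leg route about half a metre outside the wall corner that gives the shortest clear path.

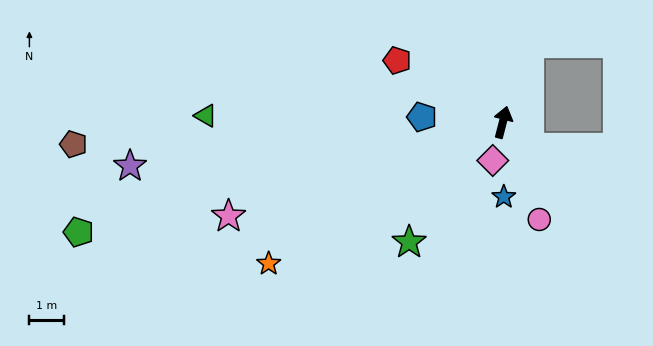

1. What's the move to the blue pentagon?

turn left 101°, forward 2.4 m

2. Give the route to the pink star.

turn left 123°, forward 8.5 m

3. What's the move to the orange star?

turn left 136°, forward 8.0 m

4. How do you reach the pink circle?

turn right 145°, forward 3.0 m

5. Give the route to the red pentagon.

turn left 74°, forward 3.6 m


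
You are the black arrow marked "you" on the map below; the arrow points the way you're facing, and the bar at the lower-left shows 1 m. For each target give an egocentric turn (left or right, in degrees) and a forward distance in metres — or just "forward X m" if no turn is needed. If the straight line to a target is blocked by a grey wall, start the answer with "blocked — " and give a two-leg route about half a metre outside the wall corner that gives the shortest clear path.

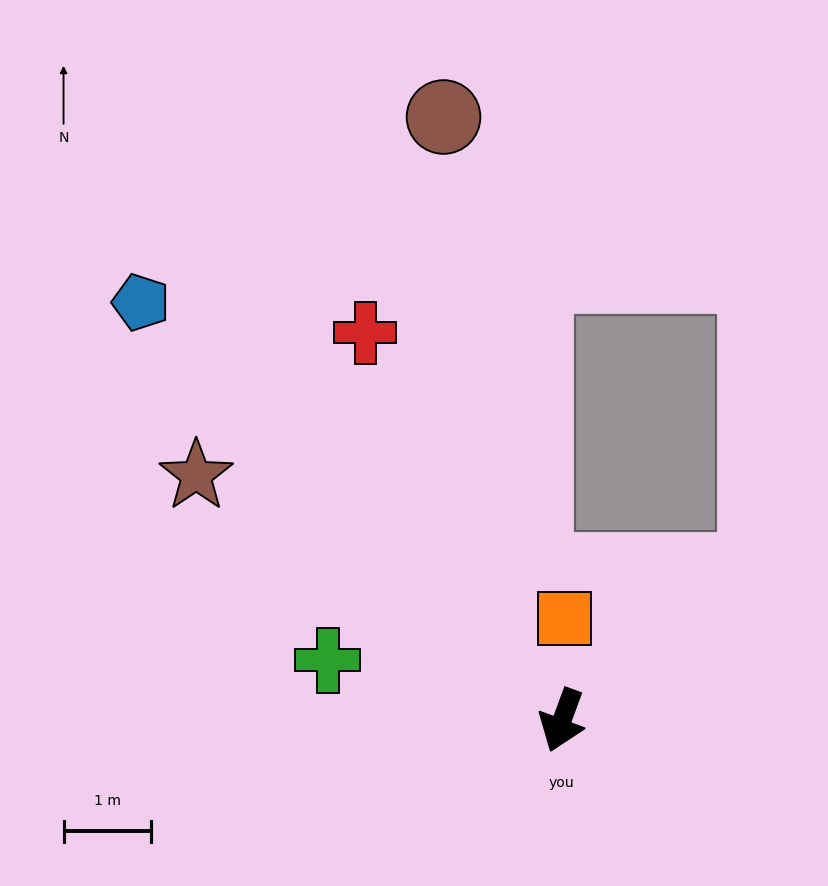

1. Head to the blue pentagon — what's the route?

turn right 115°, forward 6.8 m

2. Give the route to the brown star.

turn right 104°, forward 5.0 m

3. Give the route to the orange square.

turn right 161°, forward 1.2 m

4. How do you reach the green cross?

turn right 84°, forward 2.8 m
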